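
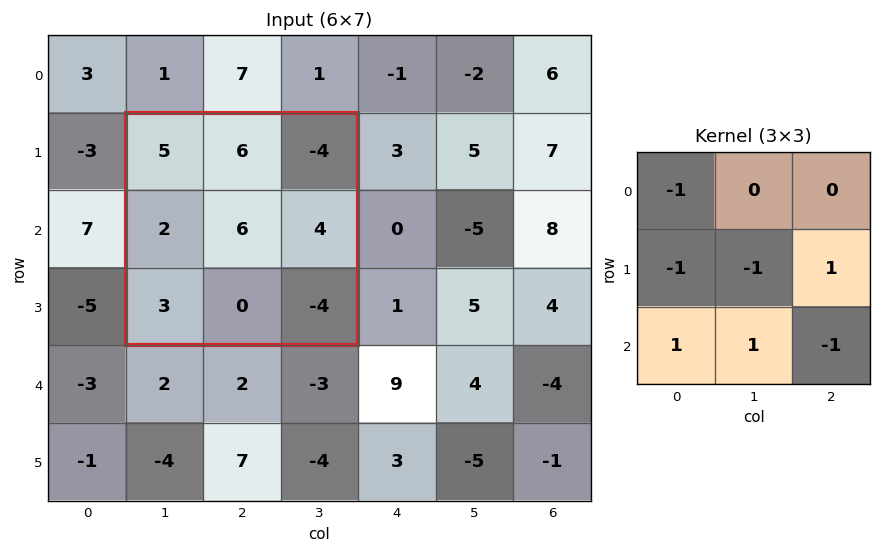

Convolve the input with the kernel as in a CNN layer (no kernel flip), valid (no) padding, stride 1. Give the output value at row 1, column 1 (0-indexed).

The receptive field on the input at this output position is [5 6 -4 / 2 6 4 / 3 0 -4]. Elementwise product with the kernel and sum: 5·-1 + 2·-1 + 6·-1 + 4·1 + 3·1 + 0·1 + -4·-1.

-2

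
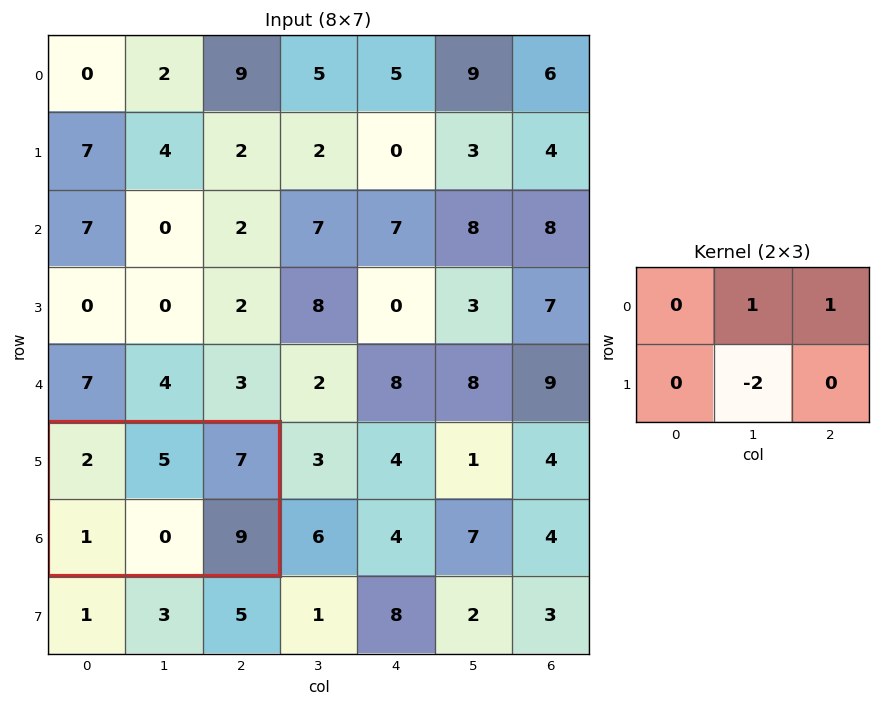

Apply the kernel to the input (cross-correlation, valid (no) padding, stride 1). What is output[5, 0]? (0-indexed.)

The receptive field on the input at this output position is [2 5 7 / 1 0 9]. Elementwise product with the kernel and sum: 5·1 + 7·1 + 0·-2.

12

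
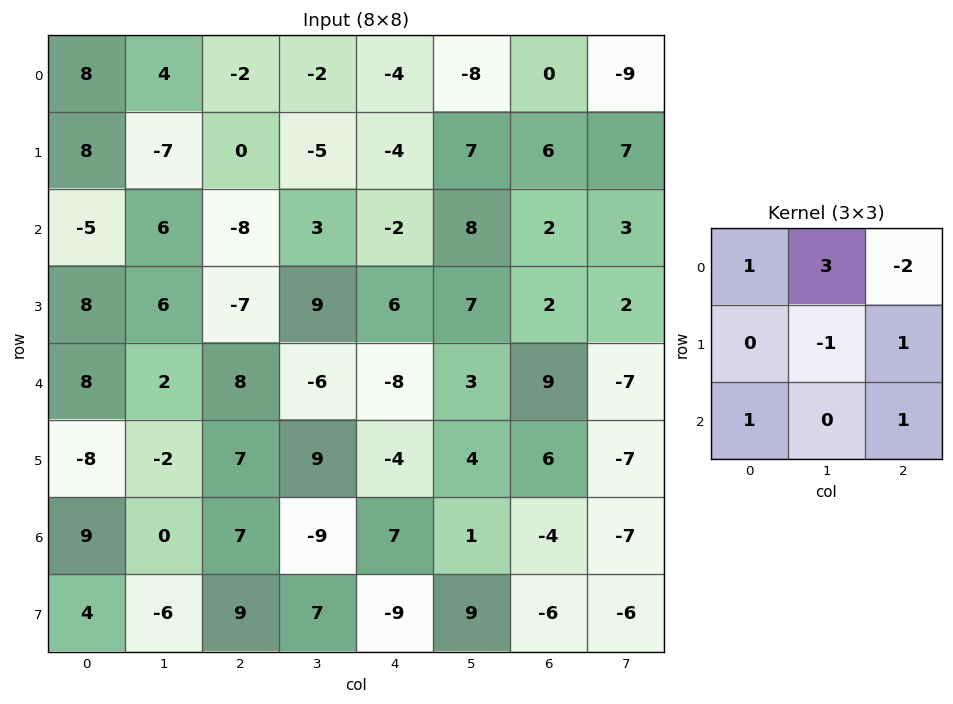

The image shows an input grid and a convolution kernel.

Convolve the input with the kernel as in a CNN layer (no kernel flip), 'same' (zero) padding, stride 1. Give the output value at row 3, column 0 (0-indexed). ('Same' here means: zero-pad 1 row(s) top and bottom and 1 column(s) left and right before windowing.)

-27

The receptive field on the zero-padded input at this output position is [0 -5 6 / 0 8 6 / 0 8 2]. Elementwise product with the kernel and sum: 0·1 + -5·3 + 6·-2 + 8·-1 + 6·1 + 0·1 + 2·1.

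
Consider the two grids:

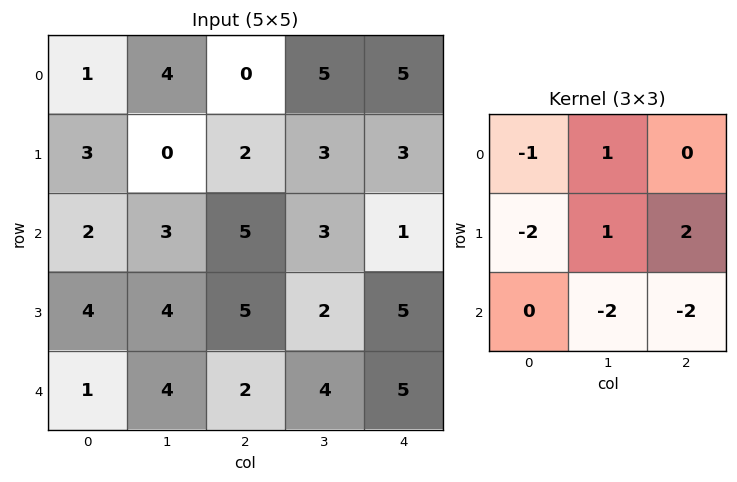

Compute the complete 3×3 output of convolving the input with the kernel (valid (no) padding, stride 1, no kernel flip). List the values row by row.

-15 -12 2
-12 -7 -18
-5 -9 -18

Output[0,0]: The receptive field on the input at this output position is [1 4 0 / 3 0 2 / 2 3 5]. Elementwise product with the kernel and sum: 1·-1 + 4·1 + 3·-2 + 0·1 + 2·2 + 3·-2 + 5·-2.
Output[0,1]: The receptive field on the input at this output position is [4 0 5 / 0 2 3 / 3 5 3]. Elementwise product with the kernel and sum: 4·-1 + 0·1 + 0·-2 + 2·1 + 3·2 + 5·-2 + 3·-2.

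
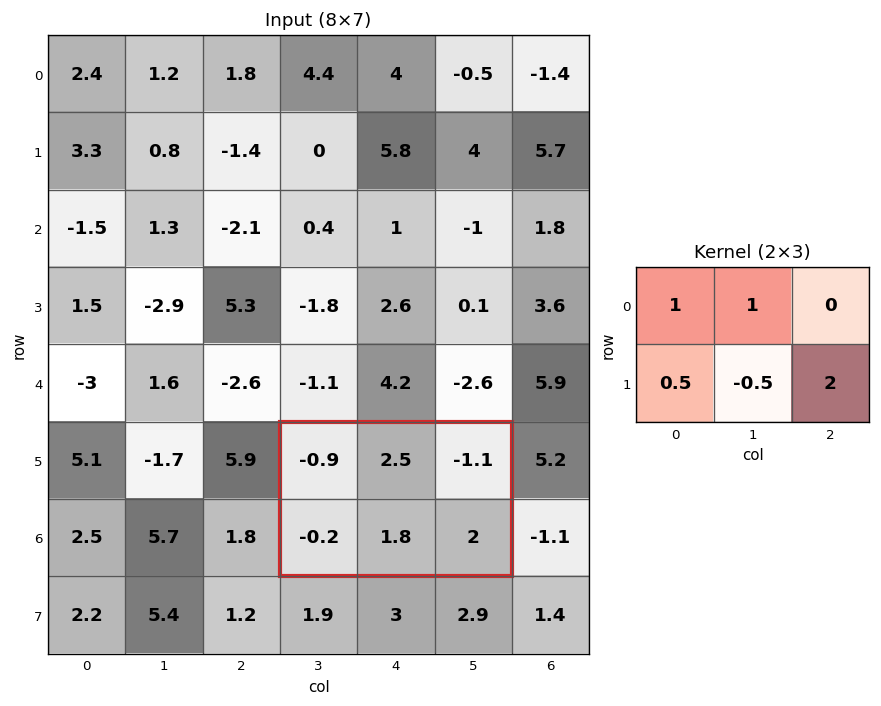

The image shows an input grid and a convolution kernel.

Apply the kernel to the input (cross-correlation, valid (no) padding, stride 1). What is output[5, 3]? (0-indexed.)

The receptive field on the input at this output position is [-0.9 2.5 -1.1 / -0.2 1.8 2]. Elementwise product with the kernel and sum: -0.9·1 + 2.5·1 + -0.2·0.5 + 1.8·-0.5 + 2·2.

4.6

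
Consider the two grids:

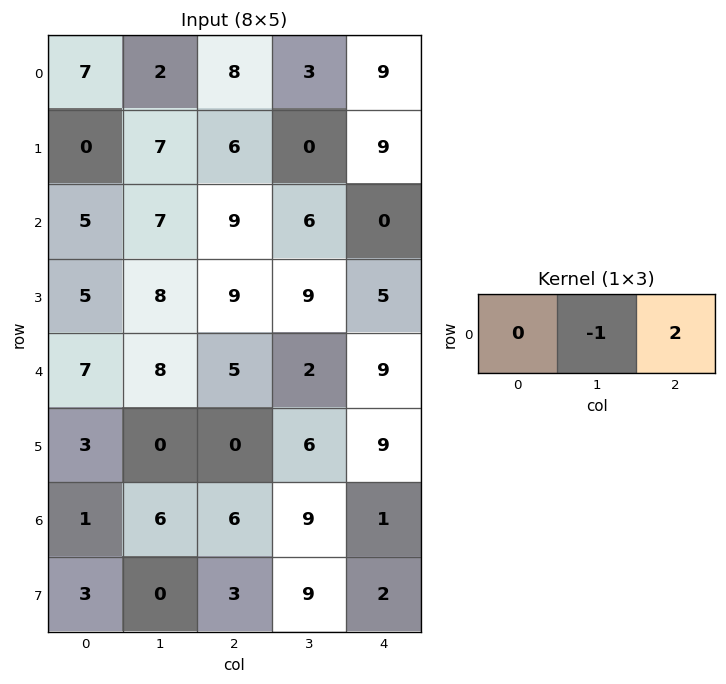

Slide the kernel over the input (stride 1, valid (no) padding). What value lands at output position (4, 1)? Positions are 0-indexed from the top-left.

-1

The receptive field on the input at this output position is [8 5 2]. Elementwise product with the kernel and sum: 5·-1 + 2·2.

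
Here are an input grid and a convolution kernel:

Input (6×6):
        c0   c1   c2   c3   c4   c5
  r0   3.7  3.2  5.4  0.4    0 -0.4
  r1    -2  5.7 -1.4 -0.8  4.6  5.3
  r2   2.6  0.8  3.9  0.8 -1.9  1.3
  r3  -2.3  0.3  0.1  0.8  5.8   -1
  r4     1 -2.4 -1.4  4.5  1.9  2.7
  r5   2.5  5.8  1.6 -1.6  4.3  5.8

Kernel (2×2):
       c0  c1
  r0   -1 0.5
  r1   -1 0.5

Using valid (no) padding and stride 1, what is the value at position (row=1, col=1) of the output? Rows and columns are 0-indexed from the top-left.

The receptive field on the input at this output position is [5.7 -1.4 / 0.8 3.9]. Elementwise product with the kernel and sum: 5.7·-1 + -1.4·0.5 + 0.8·-1 + 3.9·0.5.

-5.25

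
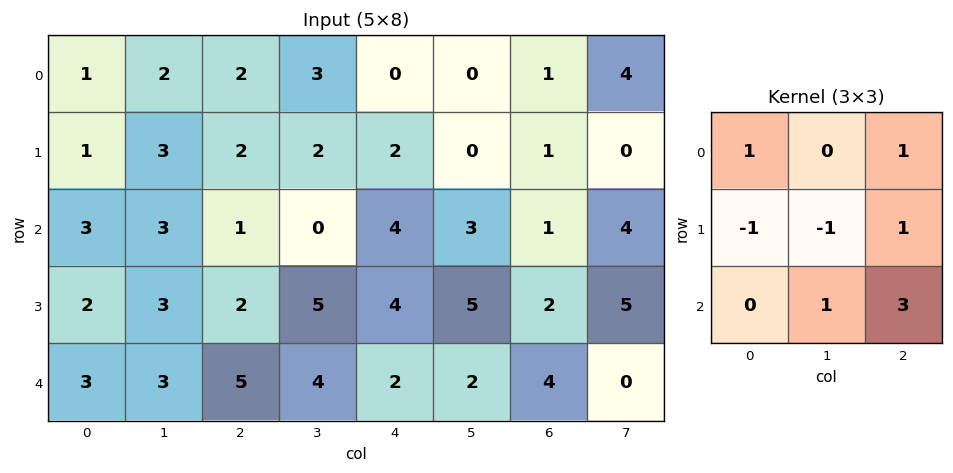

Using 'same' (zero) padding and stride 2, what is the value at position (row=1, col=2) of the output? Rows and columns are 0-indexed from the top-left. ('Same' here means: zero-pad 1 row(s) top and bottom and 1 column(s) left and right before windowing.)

The receptive field on the zero-padded input at this output position is [2 2 0 / 0 4 3 / 5 4 5]. Elementwise product with the kernel and sum: 2·1 + 0·1 + 0·-1 + 4·-1 + 3·1 + 4·1 + 5·3.

20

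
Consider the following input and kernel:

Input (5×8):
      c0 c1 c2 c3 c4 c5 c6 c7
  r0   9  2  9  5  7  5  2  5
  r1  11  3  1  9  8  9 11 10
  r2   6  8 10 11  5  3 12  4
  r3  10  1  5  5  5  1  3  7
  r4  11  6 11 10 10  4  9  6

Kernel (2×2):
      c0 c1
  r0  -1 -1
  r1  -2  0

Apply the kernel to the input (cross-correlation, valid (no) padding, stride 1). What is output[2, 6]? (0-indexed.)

The receptive field on the input at this output position is [12 4 / 3 7]. Elementwise product with the kernel and sum: 12·-1 + 4·-1 + 3·-2.

-22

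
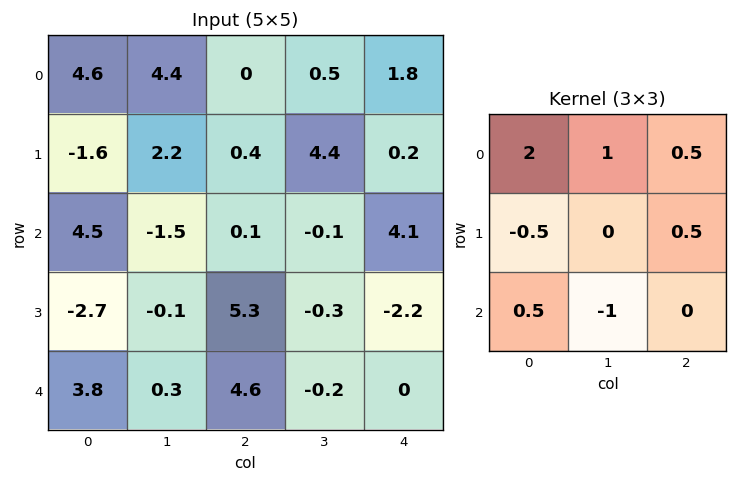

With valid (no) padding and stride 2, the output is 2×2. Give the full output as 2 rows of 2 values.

Output[0,0]: The receptive field on the input at this output position is [4.6 4.4 0 / -1.6 2.2 0.4 / 4.5 -1.5 0.1]. Elementwise product with the kernel and sum: 4.6·2 + 4.4·1 + 0·0.5 + -1.6·-0.5 + 0.4·0.5 + 4.5·0.5 + -1.5·-1.

18.35 1.45
13.15 0.9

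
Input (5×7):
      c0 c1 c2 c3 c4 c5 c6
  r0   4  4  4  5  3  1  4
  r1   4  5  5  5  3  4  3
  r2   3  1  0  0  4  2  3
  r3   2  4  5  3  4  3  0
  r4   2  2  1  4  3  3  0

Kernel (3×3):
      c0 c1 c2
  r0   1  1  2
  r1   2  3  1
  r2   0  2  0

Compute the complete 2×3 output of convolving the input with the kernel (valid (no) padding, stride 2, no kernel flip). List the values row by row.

46 43 37
29 39 35

Output[0,0]: The receptive field on the input at this output position is [4 4 4 / 4 5 5 / 3 1 0]. Elementwise product with the kernel and sum: 4·1 + 4·1 + 4·2 + 4·2 + 5·3 + 5·1 + 1·2.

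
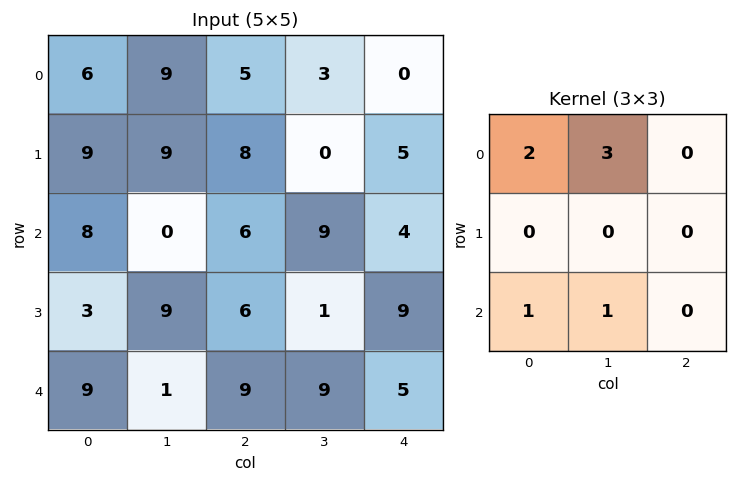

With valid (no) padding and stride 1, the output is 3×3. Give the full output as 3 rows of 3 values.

47 39 34
57 57 23
26 28 57

Output[0,0]: The receptive field on the input at this output position is [6 9 5 / 9 9 8 / 8 0 6]. Elementwise product with the kernel and sum: 6·2 + 9·3 + 8·1 + 0·1.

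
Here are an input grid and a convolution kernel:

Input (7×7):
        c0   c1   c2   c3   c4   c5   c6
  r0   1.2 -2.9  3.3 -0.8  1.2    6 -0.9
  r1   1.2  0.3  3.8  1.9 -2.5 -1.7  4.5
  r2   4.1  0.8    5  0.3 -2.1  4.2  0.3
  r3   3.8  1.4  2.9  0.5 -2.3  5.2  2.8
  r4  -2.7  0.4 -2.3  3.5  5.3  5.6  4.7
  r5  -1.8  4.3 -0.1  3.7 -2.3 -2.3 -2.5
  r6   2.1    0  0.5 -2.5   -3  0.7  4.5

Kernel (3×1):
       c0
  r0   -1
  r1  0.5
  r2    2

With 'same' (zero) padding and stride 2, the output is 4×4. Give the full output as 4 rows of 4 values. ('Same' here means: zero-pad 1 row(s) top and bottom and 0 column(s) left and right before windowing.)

3 9.25 -4.4 8.55
8.45 4.5 -3.15 1.25
-8.75 -4.25 0.35 -5.45
2.85 0.35 0.8 4.75

Output[0,0]: The receptive field on the zero-padded input at this output position is [0 / 1.2 / 1.2]. Elementwise product with the kernel and sum: 0·-1 + 1.2·0.5 + 1.2·2.
Output[0,1]: The receptive field on the zero-padded input at this output position is [0 / 3.3 / 3.8]. Elementwise product with the kernel and sum: 0·-1 + 3.3·0.5 + 3.8·2.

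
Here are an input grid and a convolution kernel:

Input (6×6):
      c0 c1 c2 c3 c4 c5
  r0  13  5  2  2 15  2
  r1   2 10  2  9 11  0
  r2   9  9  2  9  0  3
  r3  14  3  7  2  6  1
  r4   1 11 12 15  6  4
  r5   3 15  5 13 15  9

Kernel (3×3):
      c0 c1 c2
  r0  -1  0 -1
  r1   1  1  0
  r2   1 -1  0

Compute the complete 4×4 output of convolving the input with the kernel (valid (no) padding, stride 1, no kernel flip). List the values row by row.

Output[0,0]: The receptive field on the input at this output position is [13 5 2 / 2 10 2 / 9 9 2]. Elementwise product with the kernel and sum: 13·-1 + 2·-1 + 2·1 + 10·1 + 9·1 + 9·-1.
Output[0,1]: The receptive field on the input at this output position is [5 2 2 / 10 2 9 / 9 2 9]. Elementwise product with the kernel and sum: 5·-1 + 2·-1 + 10·1 + 2·1 + 9·1 + 2·-1.

-3 12 -13 25
25 -12 3 -4
-4 -9 4 5
-21 28 6 16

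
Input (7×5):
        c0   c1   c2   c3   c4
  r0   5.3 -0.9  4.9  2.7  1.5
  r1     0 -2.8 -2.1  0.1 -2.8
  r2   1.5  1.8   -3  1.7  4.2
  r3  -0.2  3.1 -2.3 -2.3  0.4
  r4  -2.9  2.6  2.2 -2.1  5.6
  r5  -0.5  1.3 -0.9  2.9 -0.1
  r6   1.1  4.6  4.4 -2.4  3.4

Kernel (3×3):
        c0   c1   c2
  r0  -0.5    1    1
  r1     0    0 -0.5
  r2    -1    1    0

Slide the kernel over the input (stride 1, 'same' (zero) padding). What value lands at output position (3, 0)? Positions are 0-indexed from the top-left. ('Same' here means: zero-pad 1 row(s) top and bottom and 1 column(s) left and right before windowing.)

The receptive field on the zero-padded input at this output position is [0 1.5 1.8 / 0 -0.2 3.1 / 0 -2.9 2.6]. Elementwise product with the kernel and sum: 0·-0.5 + 1.5·1 + 1.8·1 + 3.1·-0.5 + 0·-1 + -2.9·1.

-1.15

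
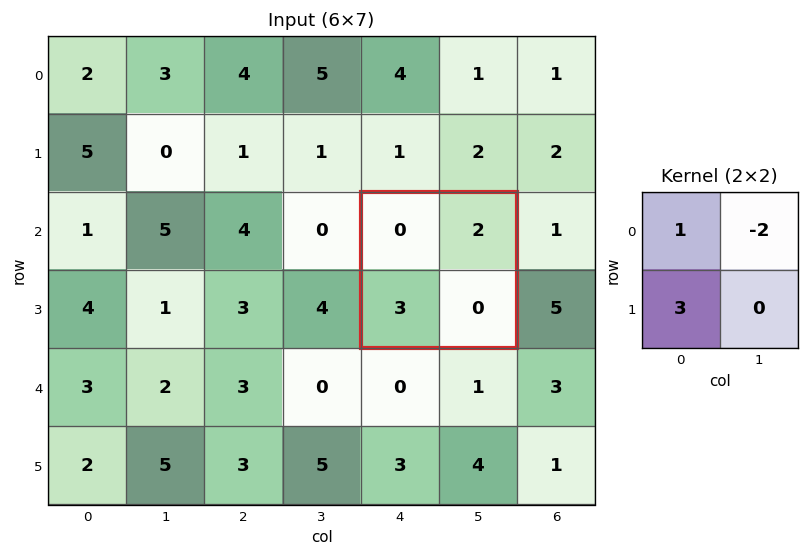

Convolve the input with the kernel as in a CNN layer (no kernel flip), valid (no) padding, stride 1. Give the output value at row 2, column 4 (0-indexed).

5

The receptive field on the input at this output position is [0 2 / 3 0]. Elementwise product with the kernel and sum: 0·1 + 2·-2 + 3·3.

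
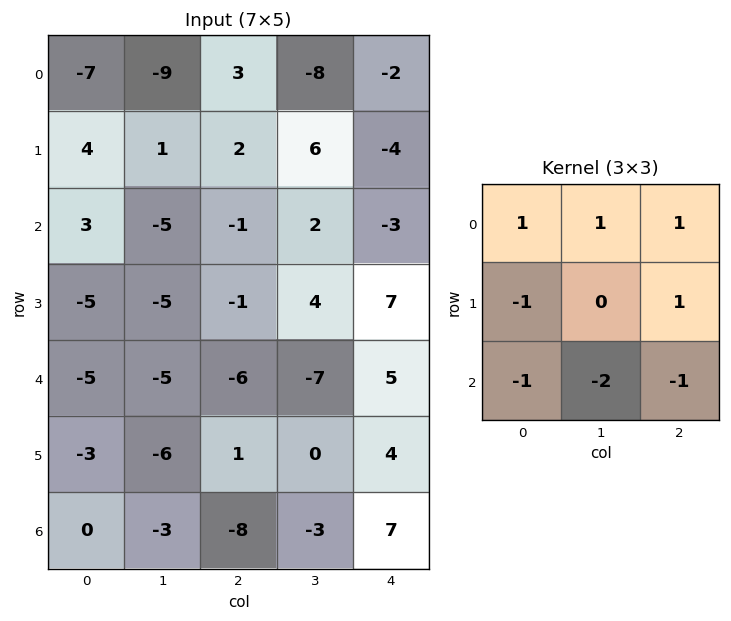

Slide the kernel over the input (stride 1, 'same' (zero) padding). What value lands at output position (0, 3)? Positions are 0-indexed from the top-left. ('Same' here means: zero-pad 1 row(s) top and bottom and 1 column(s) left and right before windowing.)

The receptive field on the zero-padded input at this output position is [0 0 0 / 3 -8 -2 / 2 6 -4]. Elementwise product with the kernel and sum: 0·1 + 0·1 + 0·1 + 3·-1 + -2·1 + 2·-1 + 6·-2 + -4·-1.

-15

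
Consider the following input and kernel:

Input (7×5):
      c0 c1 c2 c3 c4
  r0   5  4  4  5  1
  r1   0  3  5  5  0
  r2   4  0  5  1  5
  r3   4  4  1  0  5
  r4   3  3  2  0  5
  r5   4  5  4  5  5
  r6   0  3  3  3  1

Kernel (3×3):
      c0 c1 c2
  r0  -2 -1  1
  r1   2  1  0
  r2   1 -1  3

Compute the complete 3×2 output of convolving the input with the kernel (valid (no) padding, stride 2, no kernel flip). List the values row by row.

12 22
15 13
12 17

Output[0,0]: The receptive field on the input at this output position is [5 4 4 / 0 3 5 / 4 0 5]. Elementwise product with the kernel and sum: 5·-2 + 4·-1 + 4·1 + 0·2 + 3·1 + 4·1 + 0·-1 + 5·3.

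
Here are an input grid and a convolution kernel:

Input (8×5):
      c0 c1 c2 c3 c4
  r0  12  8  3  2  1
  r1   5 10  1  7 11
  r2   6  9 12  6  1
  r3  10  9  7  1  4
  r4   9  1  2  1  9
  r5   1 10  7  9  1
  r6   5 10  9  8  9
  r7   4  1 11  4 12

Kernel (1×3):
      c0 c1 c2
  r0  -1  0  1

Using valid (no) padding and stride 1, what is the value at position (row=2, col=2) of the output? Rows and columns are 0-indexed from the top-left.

-11

The receptive field on the input at this output position is [12 6 1]. Elementwise product with the kernel and sum: 12·-1 + 1·1.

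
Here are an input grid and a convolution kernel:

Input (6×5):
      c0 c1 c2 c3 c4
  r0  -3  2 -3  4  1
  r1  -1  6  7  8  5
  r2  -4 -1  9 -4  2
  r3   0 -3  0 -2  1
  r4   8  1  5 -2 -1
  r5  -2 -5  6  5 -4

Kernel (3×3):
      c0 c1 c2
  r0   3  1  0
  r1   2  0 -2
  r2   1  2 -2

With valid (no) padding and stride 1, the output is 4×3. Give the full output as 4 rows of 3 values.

-47 24 -4
-29 32 37
-13 19 24
-21 -6 34

Output[0,0]: The receptive field on the input at this output position is [-3 2 -3 / -1 6 7 / -4 -1 9]. Elementwise product with the kernel and sum: -3·3 + 2·1 + -1·2 + 7·-2 + -4·1 + -1·2 + 9·-2.
Output[0,1]: The receptive field on the input at this output position is [2 -3 4 / 6 7 8 / -1 9 -4]. Elementwise product with the kernel and sum: 2·3 + -3·1 + 6·2 + 8·-2 + -1·1 + 9·2 + -4·-2.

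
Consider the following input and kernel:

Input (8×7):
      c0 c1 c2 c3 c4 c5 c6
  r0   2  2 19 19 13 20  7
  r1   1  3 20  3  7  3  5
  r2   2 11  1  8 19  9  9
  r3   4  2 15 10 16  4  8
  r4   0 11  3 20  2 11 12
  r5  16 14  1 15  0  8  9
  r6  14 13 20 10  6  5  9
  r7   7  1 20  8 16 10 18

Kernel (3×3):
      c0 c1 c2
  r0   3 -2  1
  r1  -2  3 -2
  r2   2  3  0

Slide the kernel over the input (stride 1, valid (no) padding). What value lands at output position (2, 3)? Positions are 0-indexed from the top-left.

61

The receptive field on the input at this output position is [8 19 9 / 10 16 4 / 20 2 11]. Elementwise product with the kernel and sum: 8·3 + 19·-2 + 9·1 + 10·-2 + 16·3 + 4·-2 + 20·2 + 2·3.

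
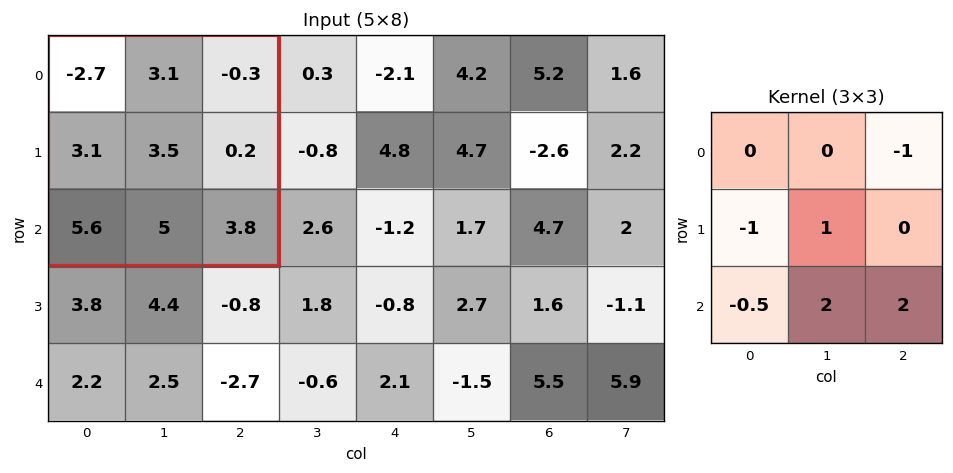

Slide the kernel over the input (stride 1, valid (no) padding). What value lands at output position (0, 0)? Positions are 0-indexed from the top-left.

The receptive field on the input at this output position is [-2.7 3.1 -0.3 / 3.1 3.5 0.2 / 5.6 5 3.8]. Elementwise product with the kernel and sum: -0.3·-1 + 3.1·-1 + 3.5·1 + 5.6·-0.5 + 5·2 + 3.8·2.

15.5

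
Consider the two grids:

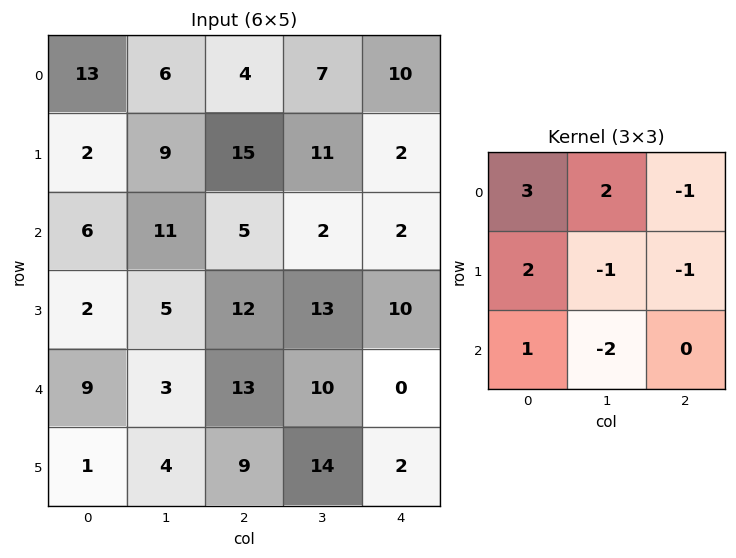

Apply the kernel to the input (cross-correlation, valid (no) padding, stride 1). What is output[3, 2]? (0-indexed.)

49

The receptive field on the input at this output position is [12 13 10 / 13 10 0 / 9 14 2]. Elementwise product with the kernel and sum: 12·3 + 13·2 + 10·-1 + 13·2 + 10·-1 + 0·-1 + 9·1 + 14·-2.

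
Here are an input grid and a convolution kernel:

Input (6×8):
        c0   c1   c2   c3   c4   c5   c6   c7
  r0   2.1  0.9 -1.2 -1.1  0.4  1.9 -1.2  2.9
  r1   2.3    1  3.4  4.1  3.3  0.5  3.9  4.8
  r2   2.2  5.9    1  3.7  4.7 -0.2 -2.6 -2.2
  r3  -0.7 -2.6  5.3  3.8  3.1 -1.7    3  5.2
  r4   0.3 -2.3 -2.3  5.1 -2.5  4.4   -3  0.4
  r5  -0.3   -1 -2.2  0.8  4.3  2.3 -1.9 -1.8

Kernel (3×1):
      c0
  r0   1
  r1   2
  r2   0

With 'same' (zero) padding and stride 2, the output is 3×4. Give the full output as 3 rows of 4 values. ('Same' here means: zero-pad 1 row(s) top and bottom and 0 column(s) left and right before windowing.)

Output[0,0]: The receptive field on the zero-padded input at this output position is [0 / 2.1 / 2.3]. Elementwise product with the kernel and sum: 0·1 + 2.1·2.
Output[0,1]: The receptive field on the zero-padded input at this output position is [0 / -1.2 / 3.4]. Elementwise product with the kernel and sum: 0·1 + -1.2·2.

4.2 -2.4 0.8 -2.4
6.7 5.4 12.7 -1.3
-0.1 0.7 -1.9 -3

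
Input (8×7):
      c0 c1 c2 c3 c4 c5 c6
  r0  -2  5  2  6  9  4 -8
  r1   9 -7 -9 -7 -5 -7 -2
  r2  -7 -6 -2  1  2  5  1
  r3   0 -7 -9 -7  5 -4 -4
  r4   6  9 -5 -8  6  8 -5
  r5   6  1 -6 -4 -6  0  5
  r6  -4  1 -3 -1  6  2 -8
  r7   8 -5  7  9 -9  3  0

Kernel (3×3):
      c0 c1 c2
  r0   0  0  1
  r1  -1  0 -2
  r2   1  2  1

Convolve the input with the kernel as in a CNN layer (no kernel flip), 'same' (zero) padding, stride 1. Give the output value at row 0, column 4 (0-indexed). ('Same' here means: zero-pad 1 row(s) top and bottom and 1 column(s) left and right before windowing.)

-38

The receptive field on the zero-padded input at this output position is [0 0 0 / 6 9 4 / -7 -5 -7]. Elementwise product with the kernel and sum: 0·1 + 6·-1 + 4·-2 + -7·1 + -5·2 + -7·1.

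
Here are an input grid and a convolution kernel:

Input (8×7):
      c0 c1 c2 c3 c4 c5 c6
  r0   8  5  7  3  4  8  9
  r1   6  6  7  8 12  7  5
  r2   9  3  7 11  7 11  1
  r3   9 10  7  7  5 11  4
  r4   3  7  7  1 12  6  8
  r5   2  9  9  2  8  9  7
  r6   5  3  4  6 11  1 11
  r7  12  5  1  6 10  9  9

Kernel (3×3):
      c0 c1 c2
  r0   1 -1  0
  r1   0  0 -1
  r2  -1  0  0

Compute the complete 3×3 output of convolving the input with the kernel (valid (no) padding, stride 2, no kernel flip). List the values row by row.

-13 -15 -16
-4 -16 -20
-18 -6 -12

Output[0,0]: The receptive field on the input at this output position is [8 5 7 / 6 6 7 / 9 3 7]. Elementwise product with the kernel and sum: 8·1 + 5·-1 + 7·-1 + 9·-1.
Output[0,1]: The receptive field on the input at this output position is [7 3 4 / 7 8 12 / 7 11 7]. Elementwise product with the kernel and sum: 7·1 + 3·-1 + 12·-1 + 7·-1.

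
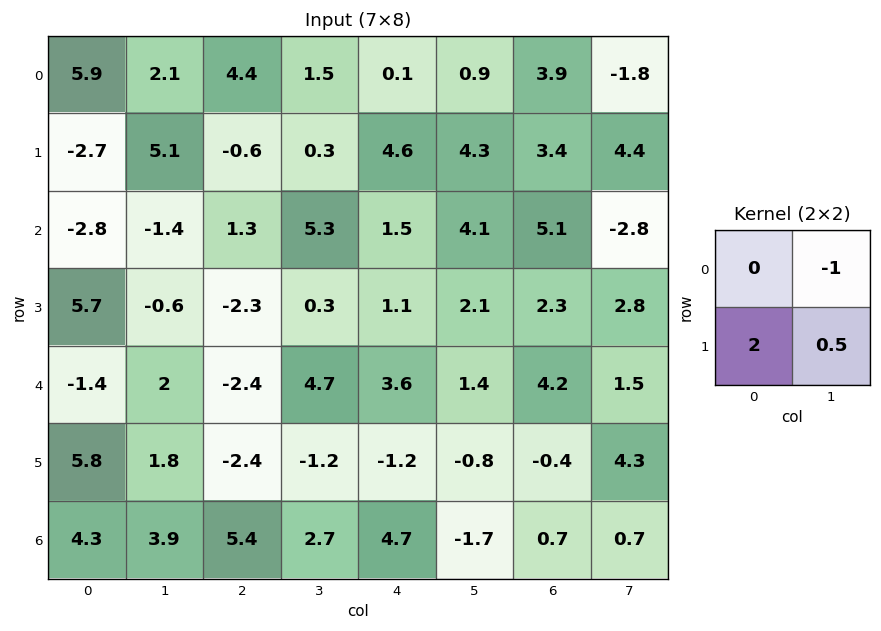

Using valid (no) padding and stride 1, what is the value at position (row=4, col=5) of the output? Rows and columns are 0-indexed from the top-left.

The receptive field on the input at this output position is [1.4 4.2 / -0.8 -0.4]. Elementwise product with the kernel and sum: 4.2·-1 + -0.8·2 + -0.4·0.5.

-6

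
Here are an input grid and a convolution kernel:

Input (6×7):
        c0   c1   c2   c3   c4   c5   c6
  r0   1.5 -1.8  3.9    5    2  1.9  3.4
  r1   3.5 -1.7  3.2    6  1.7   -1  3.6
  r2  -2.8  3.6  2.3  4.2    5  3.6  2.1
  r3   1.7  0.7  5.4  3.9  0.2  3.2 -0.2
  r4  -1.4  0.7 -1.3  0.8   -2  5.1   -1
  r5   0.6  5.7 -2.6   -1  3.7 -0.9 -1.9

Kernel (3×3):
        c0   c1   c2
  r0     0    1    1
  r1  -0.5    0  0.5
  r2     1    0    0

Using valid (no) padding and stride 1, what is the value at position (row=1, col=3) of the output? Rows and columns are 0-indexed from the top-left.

The receptive field on the input at this output position is [6 1.7 -1 / 4.2 5 3.6 / 3.9 0.2 3.2]. Elementwise product with the kernel and sum: 1.7·1 + -1·1 + 4.2·-0.5 + 3.6·0.5 + 3.9·1.

4.3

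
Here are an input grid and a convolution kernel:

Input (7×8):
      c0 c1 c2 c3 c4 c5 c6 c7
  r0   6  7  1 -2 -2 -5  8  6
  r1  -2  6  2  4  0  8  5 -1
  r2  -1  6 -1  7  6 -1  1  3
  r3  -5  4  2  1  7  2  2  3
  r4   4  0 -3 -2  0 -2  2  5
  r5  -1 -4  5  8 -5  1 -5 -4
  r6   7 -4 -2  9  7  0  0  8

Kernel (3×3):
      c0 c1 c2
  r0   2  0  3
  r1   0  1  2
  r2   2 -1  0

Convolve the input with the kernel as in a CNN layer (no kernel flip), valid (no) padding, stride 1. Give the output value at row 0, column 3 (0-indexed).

5

The receptive field on the input at this output position is [-2 -2 -5 / 4 0 8 / 7 6 -1]. Elementwise product with the kernel and sum: -2·2 + -5·3 + 0·1 + 8·2 + 7·2 + 6·-1.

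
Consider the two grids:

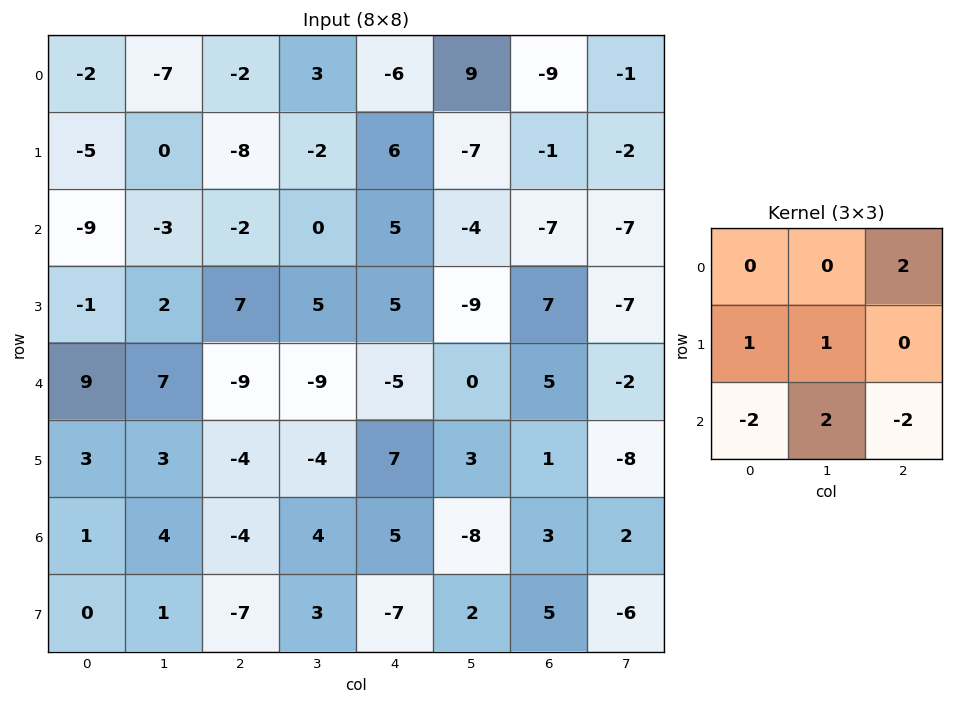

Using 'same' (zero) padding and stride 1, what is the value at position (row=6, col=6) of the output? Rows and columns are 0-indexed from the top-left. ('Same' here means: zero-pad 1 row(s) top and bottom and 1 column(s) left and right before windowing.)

The receptive field on the zero-padded input at this output position is [3 1 -8 / -8 3 2 / 2 5 -6]. Elementwise product with the kernel and sum: -8·2 + -8·1 + 3·1 + 2·-2 + 5·2 + -6·-2.

-3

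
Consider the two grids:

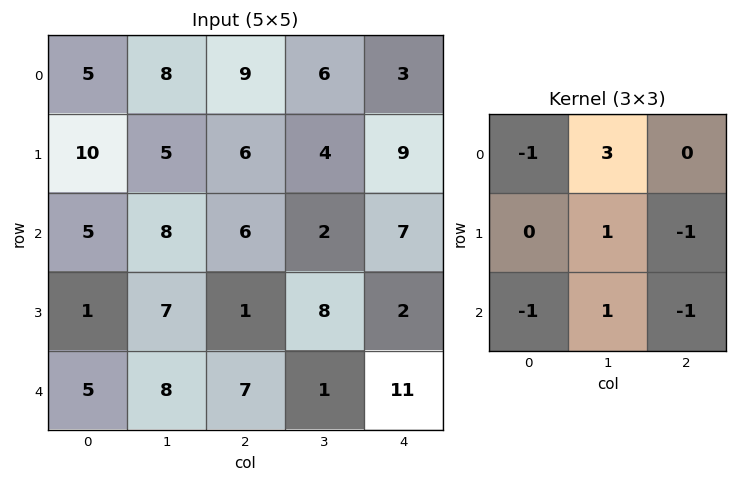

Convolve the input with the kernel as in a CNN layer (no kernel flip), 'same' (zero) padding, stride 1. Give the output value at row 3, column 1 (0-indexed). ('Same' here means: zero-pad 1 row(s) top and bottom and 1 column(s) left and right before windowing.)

The receptive field on the zero-padded input at this output position is [5 8 6 / 1 7 1 / 5 8 7]. Elementwise product with the kernel and sum: 5·-1 + 8·3 + 7·1 + 1·-1 + 5·-1 + 8·1 + 7·-1.

21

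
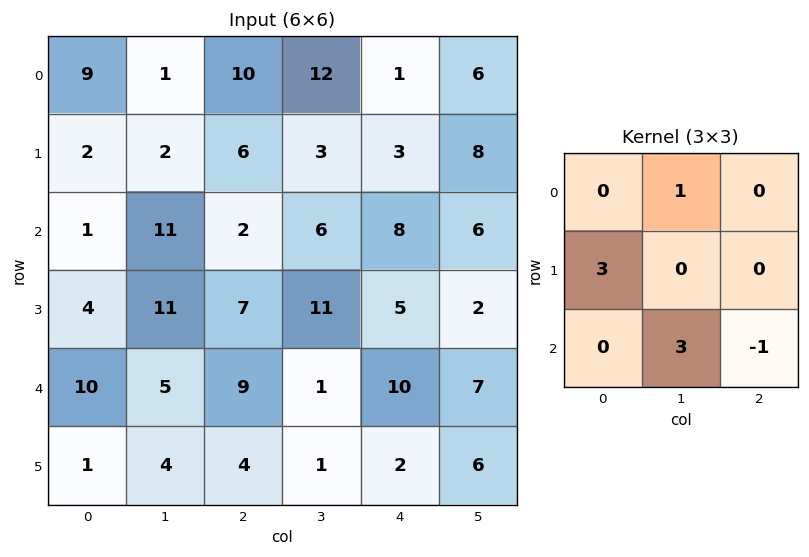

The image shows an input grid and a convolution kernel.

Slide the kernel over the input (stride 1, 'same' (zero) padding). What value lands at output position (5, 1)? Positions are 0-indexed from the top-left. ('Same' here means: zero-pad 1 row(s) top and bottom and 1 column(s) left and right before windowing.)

8

The receptive field on the zero-padded input at this output position is [10 5 9 / 1 4 4 / 0 0 0]. Elementwise product with the kernel and sum: 5·1 + 1·3 + 0·3 + 0·-1.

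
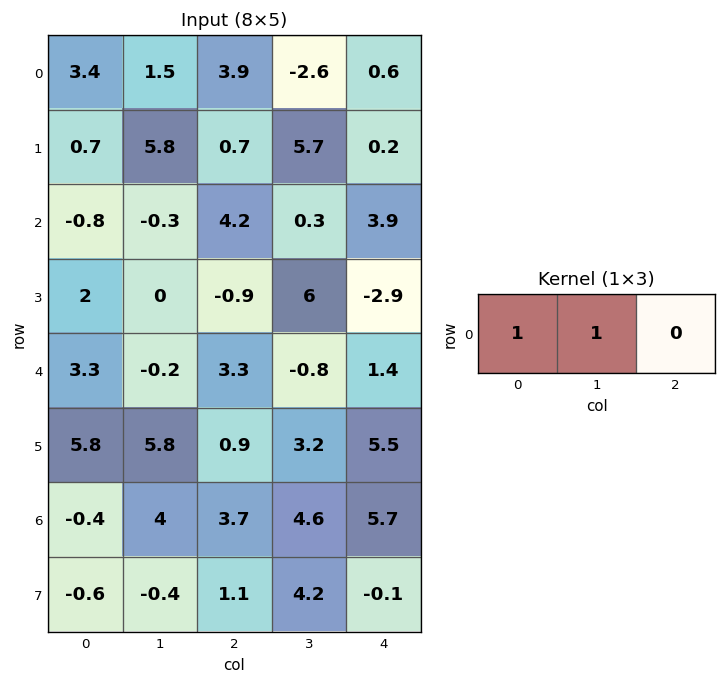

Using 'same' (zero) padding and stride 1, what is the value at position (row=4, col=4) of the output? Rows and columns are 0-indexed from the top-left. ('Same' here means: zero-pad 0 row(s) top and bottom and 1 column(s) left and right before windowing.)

0.6

The receptive field on the zero-padded input at this output position is [-0.8 1.4 0]. Elementwise product with the kernel and sum: -0.8·1 + 1.4·1.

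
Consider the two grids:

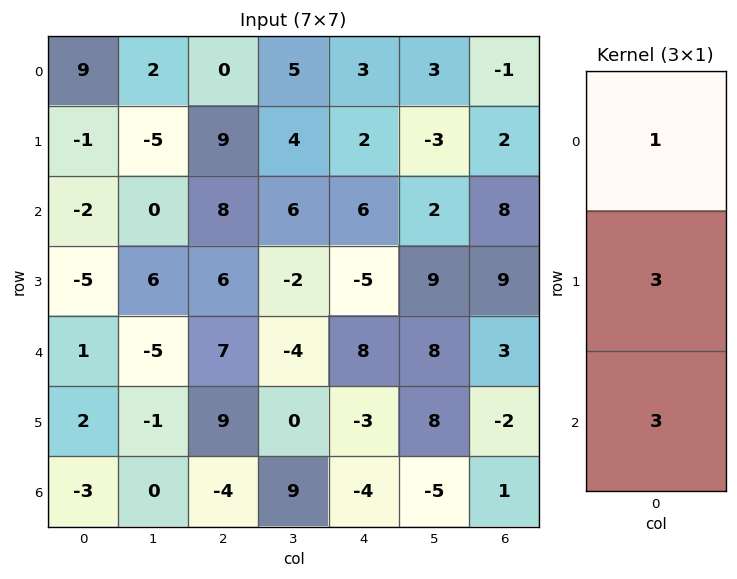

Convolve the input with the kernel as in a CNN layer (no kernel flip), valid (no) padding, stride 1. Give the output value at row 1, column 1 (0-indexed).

The receptive field on the input at this output position is [-5 / 0 / 6]. Elementwise product with the kernel and sum: -5·1 + 0·3 + 6·3.

13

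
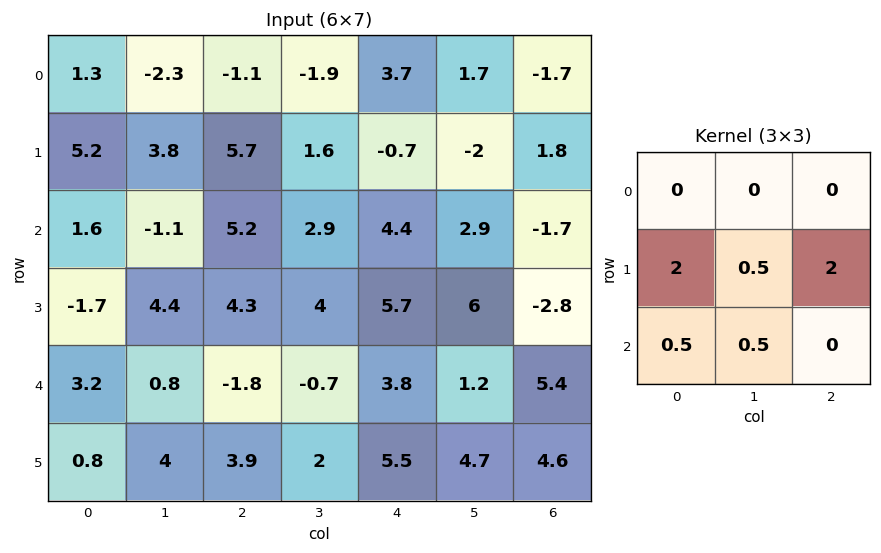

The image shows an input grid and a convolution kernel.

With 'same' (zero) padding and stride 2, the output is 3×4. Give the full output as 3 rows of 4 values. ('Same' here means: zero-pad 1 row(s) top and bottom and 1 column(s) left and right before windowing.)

Output[0,0]: The receptive field on the zero-padded input at this output position is [0 0 0 / 0 1.3 -2.3 / 0 5.2 3.8]. Elementwise product with the kernel and sum: 0·2 + 1.3·0.5 + -2.3·2 + 0·0.5 + 5.2·0.5.
Output[0,1]: The receptive field on the zero-padded input at this output position is [0 0 0 / -2.3 -1.1 -1.9 / 3.8 5.7 1.6]. Elementwise product with the kernel and sum: -2.3·2 + -1.1·0.5 + -1.9·2 + 3.8·0.5 + 5.7·0.5.

-1.35 -4.2 1.9 2.45
-2.25 10.55 18.65 6.55
3.6 3.25 6.65 9.75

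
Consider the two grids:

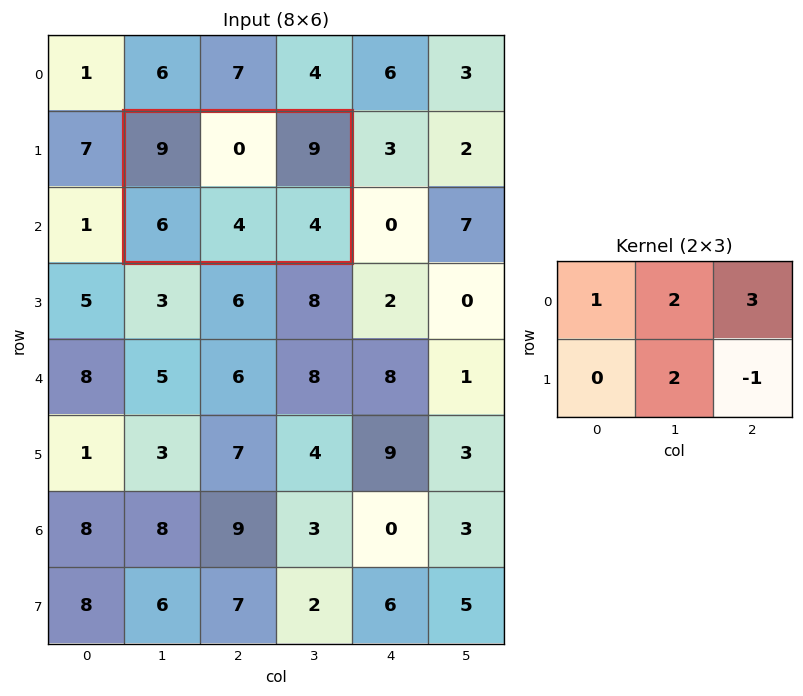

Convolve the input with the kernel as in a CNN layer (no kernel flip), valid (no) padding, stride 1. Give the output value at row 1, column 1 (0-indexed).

40

The receptive field on the input at this output position is [9 0 9 / 6 4 4]. Elementwise product with the kernel and sum: 9·1 + 0·2 + 9·3 + 4·2 + 4·-1.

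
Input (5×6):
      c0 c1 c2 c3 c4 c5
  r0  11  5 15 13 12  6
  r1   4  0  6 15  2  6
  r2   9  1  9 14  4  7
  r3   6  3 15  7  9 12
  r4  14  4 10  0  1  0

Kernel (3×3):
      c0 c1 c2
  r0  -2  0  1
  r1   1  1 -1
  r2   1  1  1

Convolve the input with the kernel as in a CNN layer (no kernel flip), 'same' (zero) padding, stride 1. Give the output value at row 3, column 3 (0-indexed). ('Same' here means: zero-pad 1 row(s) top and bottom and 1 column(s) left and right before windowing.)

10

The receptive field on the zero-padded input at this output position is [9 14 4 / 15 7 9 / 10 0 1]. Elementwise product with the kernel and sum: 9·-2 + 4·1 + 15·1 + 7·1 + 9·-1 + 10·1 + 0·1 + 1·1.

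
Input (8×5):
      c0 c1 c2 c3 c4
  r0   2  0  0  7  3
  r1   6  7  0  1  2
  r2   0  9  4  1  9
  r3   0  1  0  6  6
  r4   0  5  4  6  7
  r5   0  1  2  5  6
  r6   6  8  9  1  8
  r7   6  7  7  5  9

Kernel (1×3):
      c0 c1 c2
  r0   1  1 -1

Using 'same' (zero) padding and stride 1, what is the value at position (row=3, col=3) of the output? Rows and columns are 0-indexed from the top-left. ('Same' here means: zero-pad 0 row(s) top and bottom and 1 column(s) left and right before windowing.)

0

The receptive field on the zero-padded input at this output position is [0 6 6]. Elementwise product with the kernel and sum: 0·1 + 6·1 + 6·-1.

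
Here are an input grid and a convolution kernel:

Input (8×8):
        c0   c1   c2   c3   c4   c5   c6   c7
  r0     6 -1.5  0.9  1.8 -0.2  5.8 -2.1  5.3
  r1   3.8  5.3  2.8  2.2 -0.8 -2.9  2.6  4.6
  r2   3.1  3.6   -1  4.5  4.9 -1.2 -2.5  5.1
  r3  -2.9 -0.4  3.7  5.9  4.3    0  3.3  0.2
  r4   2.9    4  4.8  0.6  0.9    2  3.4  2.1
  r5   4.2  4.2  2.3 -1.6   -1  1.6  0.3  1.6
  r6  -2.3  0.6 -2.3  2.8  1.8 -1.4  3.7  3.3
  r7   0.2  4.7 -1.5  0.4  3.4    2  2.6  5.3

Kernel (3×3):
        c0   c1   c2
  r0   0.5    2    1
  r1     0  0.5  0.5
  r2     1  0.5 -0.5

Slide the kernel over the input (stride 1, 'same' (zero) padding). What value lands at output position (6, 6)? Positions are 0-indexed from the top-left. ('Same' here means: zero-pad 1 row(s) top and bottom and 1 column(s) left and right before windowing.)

The receptive field on the zero-padded input at this output position is [1.6 0.3 1.6 / -1.4 3.7 3.3 / 2 2.6 5.3]. Elementwise product with the kernel and sum: 1.6·0.5 + 0.3·2 + 1.6·1 + 3.7·0.5 + 3.3·0.5 + 2·1 + 2.6·0.5 + 5.3·-0.5.

7.15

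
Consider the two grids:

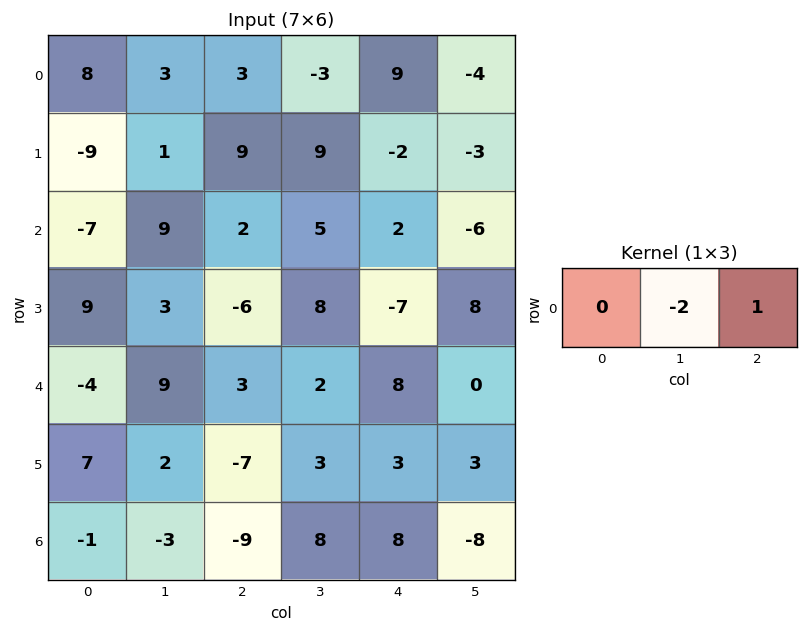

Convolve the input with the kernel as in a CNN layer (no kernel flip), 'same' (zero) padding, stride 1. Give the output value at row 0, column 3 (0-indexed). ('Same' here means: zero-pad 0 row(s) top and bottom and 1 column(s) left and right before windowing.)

15

The receptive field on the zero-padded input at this output position is [3 -3 9]. Elementwise product with the kernel and sum: -3·-2 + 9·1.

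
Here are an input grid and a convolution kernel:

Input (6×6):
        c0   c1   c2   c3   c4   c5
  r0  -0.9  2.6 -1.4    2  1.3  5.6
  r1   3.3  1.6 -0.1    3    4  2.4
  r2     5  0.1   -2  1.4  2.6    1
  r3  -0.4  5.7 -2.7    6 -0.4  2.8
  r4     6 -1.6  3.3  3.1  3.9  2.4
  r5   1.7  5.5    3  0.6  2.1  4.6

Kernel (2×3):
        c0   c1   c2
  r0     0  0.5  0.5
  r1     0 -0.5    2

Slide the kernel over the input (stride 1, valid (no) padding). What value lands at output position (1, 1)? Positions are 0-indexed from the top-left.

The receptive field on the input at this output position is [1.6 -0.1 3 / 0.1 -2 1.4]. Elementwise product with the kernel and sum: -0.1·0.5 + 3·0.5 + -2·-0.5 + 1.4·2.

5.25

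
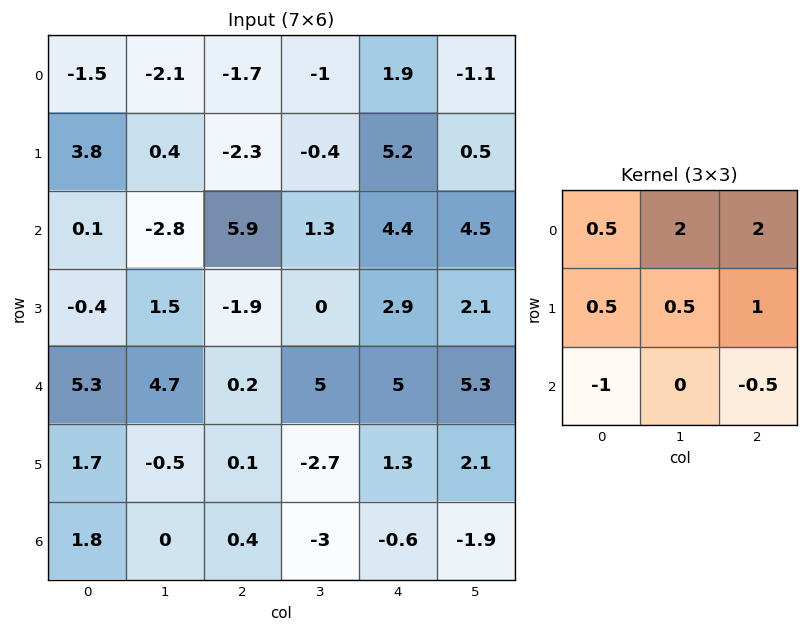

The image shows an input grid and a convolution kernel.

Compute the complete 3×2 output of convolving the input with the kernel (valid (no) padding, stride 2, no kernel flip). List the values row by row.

-11.6 -3.3
-0.5 13.6
11.15 20

Output[0,0]: The receptive field on the input at this output position is [-1.5 -2.1 -1.7 / 3.8 0.4 -2.3 / 0.1 -2.8 5.9]. Elementwise product with the kernel and sum: -1.5·0.5 + -2.1·2 + -1.7·2 + 3.8·0.5 + 0.4·0.5 + -2.3·1 + 0.1·-1 + 5.9·-0.5.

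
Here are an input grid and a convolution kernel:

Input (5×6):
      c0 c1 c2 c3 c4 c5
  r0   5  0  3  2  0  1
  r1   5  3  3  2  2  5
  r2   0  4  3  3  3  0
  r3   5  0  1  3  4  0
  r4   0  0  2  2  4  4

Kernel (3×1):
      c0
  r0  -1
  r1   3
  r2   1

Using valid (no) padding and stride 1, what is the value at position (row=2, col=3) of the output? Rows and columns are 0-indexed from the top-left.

The receptive field on the input at this output position is [3 / 3 / 2]. Elementwise product with the kernel and sum: 3·-1 + 3·3 + 2·1.

8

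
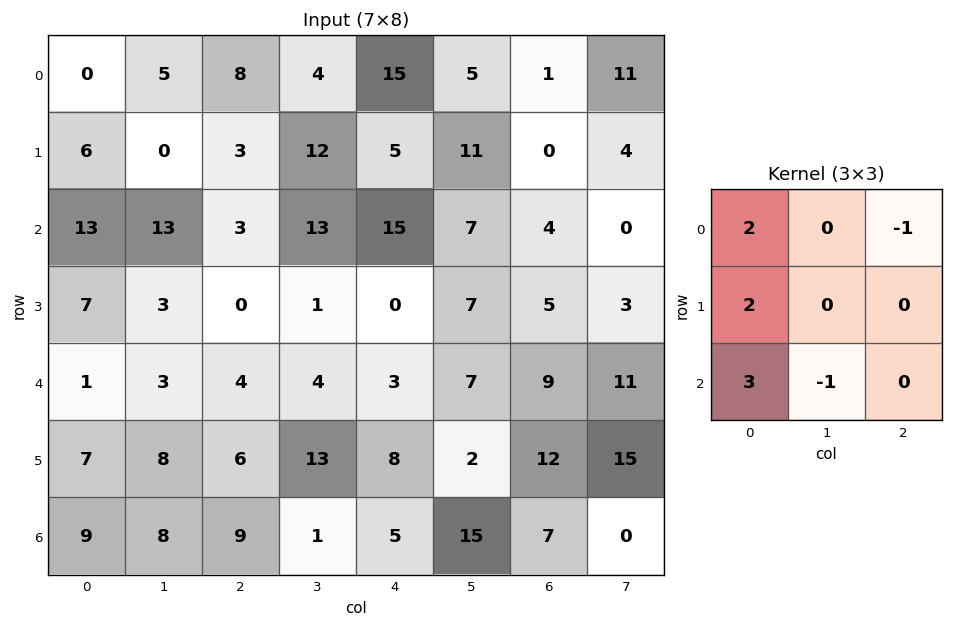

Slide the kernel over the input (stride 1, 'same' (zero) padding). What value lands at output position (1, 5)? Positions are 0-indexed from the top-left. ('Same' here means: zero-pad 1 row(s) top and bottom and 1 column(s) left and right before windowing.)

77

The receptive field on the zero-padded input at this output position is [15 5 1 / 5 11 0 / 15 7 4]. Elementwise product with the kernel and sum: 15·2 + 1·-1 + 5·2 + 15·3 + 7·-1.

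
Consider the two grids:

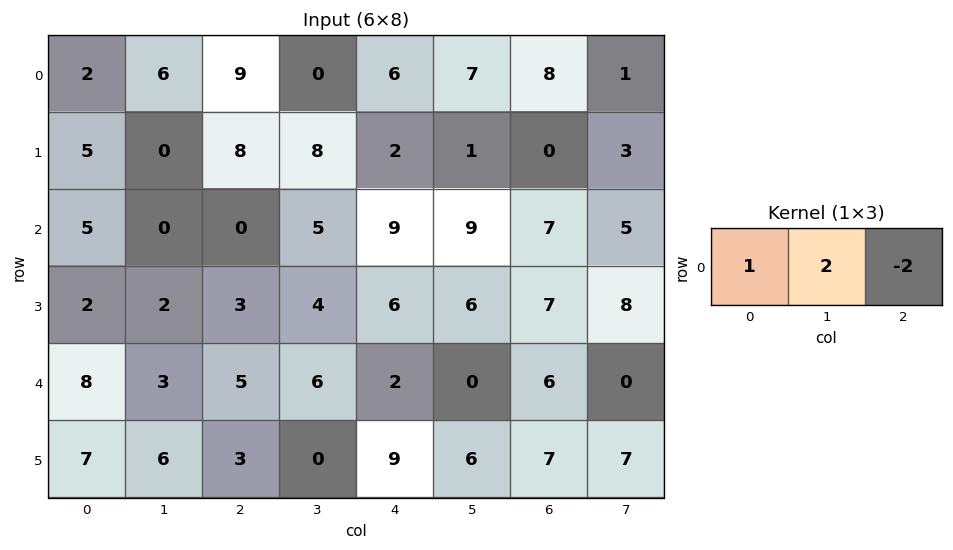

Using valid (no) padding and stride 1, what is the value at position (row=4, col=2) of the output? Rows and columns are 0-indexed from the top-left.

The receptive field on the input at this output position is [5 6 2]. Elementwise product with the kernel and sum: 5·1 + 6·2 + 2·-2.

13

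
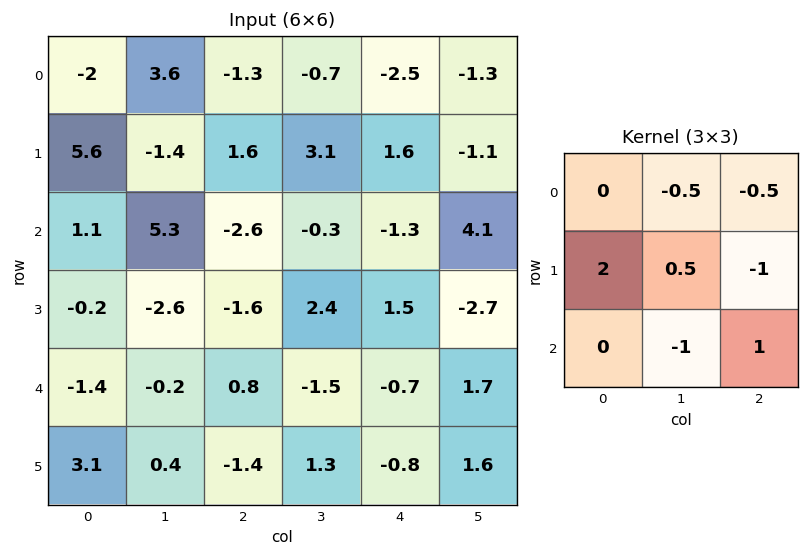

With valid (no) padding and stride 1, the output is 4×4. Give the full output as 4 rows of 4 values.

-0.15 -1.8 3.75 15.4
8.35 11.25 -7.3 -9.8
-0.45 -9.25 -1.9 9.25
-3.4 3.8 -2.5 -2.05

Output[0,0]: The receptive field on the input at this output position is [-2 3.6 -1.3 / 5.6 -1.4 1.6 / 1.1 5.3 -2.6]. Elementwise product with the kernel and sum: 3.6·-0.5 + -1.3·-0.5 + 5.6·2 + -1.4·0.5 + 1.6·-1 + 5.3·-1 + -2.6·1.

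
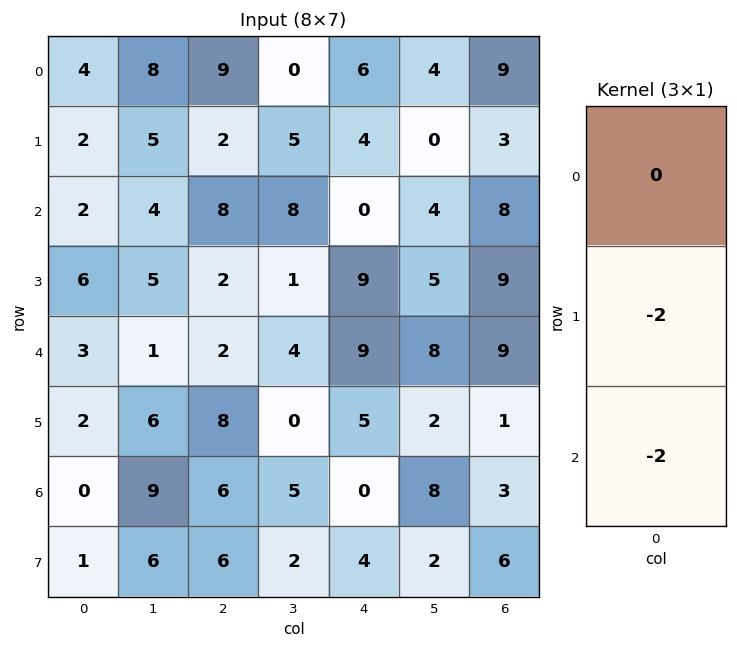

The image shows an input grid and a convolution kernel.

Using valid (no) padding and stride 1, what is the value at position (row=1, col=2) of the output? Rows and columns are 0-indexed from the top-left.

-20

The receptive field on the input at this output position is [2 / 8 / 2]. Elementwise product with the kernel and sum: 8·-2 + 2·-2.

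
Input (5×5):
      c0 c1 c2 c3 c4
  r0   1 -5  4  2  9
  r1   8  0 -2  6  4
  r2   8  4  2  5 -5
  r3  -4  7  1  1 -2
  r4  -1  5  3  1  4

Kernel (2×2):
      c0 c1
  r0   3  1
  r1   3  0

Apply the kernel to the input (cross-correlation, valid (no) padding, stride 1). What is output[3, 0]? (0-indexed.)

-8

The receptive field on the input at this output position is [-4 7 / -1 5]. Elementwise product with the kernel and sum: -4·3 + 7·1 + -1·3.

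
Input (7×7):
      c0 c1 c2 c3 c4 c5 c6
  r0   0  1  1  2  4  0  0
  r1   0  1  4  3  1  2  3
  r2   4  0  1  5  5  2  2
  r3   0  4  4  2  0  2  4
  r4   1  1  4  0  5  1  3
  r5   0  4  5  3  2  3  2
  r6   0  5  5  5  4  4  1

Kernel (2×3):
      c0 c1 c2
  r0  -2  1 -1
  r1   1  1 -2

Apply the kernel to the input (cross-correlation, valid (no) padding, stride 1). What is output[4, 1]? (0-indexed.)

5

The receptive field on the input at this output position is [1 4 0 / 4 5 3]. Elementwise product with the kernel and sum: 1·-2 + 4·1 + 0·-1 + 4·1 + 5·1 + 3·-2.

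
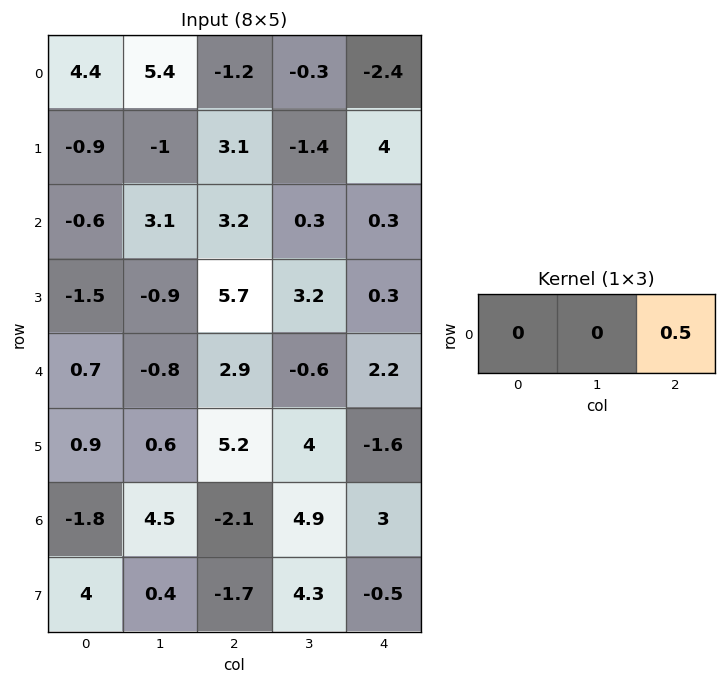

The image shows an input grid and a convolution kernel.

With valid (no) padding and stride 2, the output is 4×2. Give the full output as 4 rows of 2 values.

Output[0,0]: The receptive field on the input at this output position is [4.4 5.4 -1.2]. Elementwise product with the kernel and sum: -1.2·0.5.
Output[0,1]: The receptive field on the input at this output position is [-1.2 -0.3 -2.4]. Elementwise product with the kernel and sum: -2.4·0.5.

-0.6 -1.2
1.6 0.15
1.45 1.1
-1.05 1.5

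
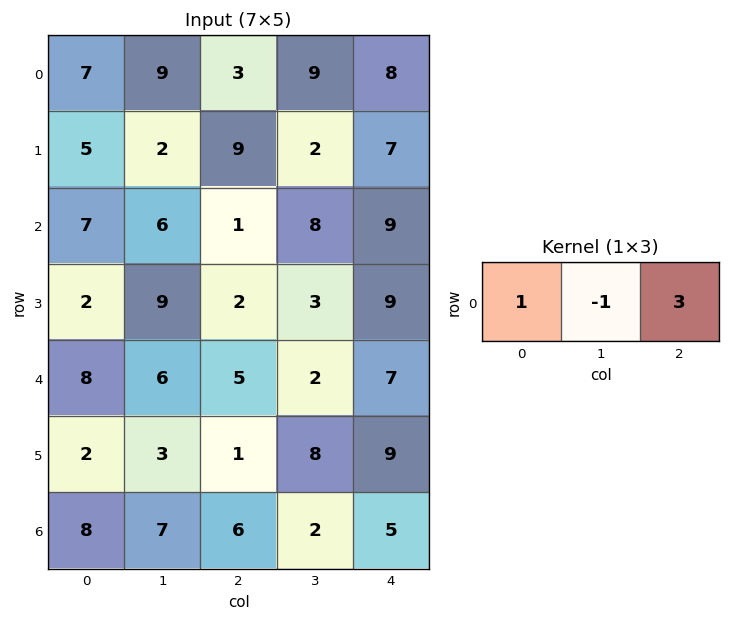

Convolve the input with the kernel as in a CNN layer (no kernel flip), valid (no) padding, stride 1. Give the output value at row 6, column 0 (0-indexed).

The receptive field on the input at this output position is [8 7 6]. Elementwise product with the kernel and sum: 8·1 + 7·-1 + 6·3.

19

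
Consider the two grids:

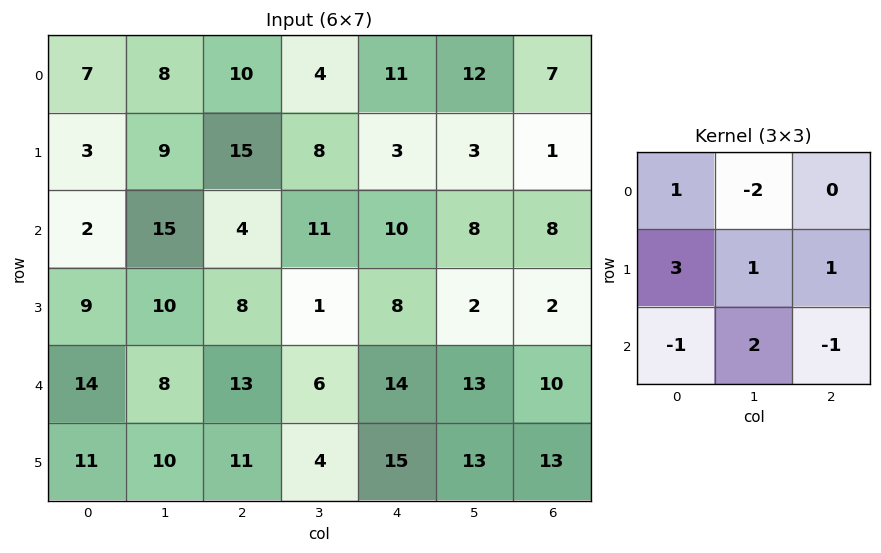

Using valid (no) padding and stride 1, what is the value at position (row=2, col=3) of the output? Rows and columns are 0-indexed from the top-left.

The receptive field on the input at this output position is [11 10 8 / 1 8 2 / 6 14 13]. Elementwise product with the kernel and sum: 11·1 + 10·-2 + 1·3 + 8·1 + 2·1 + 6·-1 + 14·2 + 13·-1.

13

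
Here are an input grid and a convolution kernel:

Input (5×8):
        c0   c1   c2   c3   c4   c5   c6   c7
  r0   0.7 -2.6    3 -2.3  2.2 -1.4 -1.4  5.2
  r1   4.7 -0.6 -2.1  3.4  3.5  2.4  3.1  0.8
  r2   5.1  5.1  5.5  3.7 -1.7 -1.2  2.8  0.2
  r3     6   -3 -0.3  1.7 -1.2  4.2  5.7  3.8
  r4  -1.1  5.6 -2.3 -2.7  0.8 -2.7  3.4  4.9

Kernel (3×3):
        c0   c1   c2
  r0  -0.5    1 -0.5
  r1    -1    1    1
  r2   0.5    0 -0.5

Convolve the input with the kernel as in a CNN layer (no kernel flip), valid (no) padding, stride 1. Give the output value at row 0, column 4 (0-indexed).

The receptive field on the input at this output position is [2.2 -1.4 -1.4 / 3.5 2.4 3.1 / -1.7 -1.2 2.8]. Elementwise product with the kernel and sum: 2.2·-0.5 + -1.4·1 + -1.4·-0.5 + 3.5·-1 + 2.4·1 + 3.1·1 + -1.7·0.5 + 2.8·-0.5.

-2.05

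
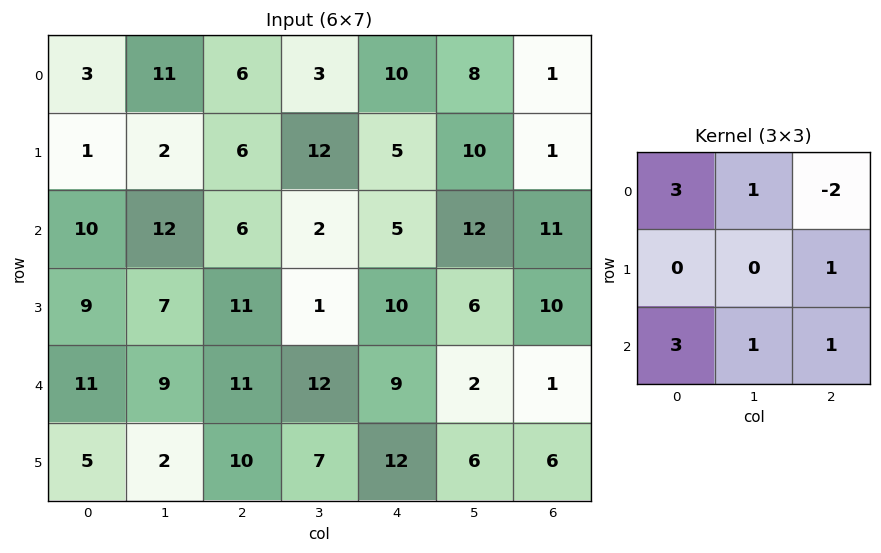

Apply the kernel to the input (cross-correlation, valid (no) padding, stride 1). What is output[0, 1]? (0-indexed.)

The receptive field on the input at this output position is [11 6 3 / 2 6 12 / 12 6 2]. Elementwise product with the kernel and sum: 11·3 + 6·1 + 3·-2 + 12·1 + 12·3 + 6·1 + 2·1.

89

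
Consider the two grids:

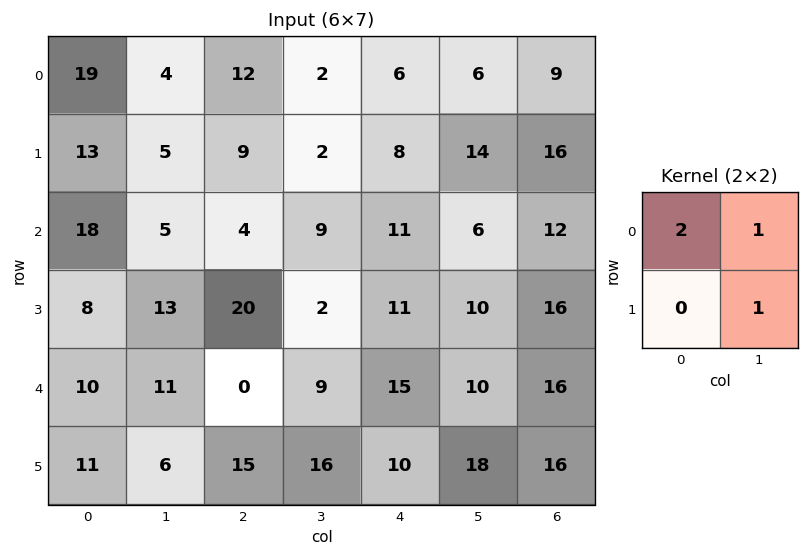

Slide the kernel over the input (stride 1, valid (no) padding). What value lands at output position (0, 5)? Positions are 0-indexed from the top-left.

The receptive field on the input at this output position is [6 9 / 14 16]. Elementwise product with the kernel and sum: 6·2 + 9·1 + 16·1.

37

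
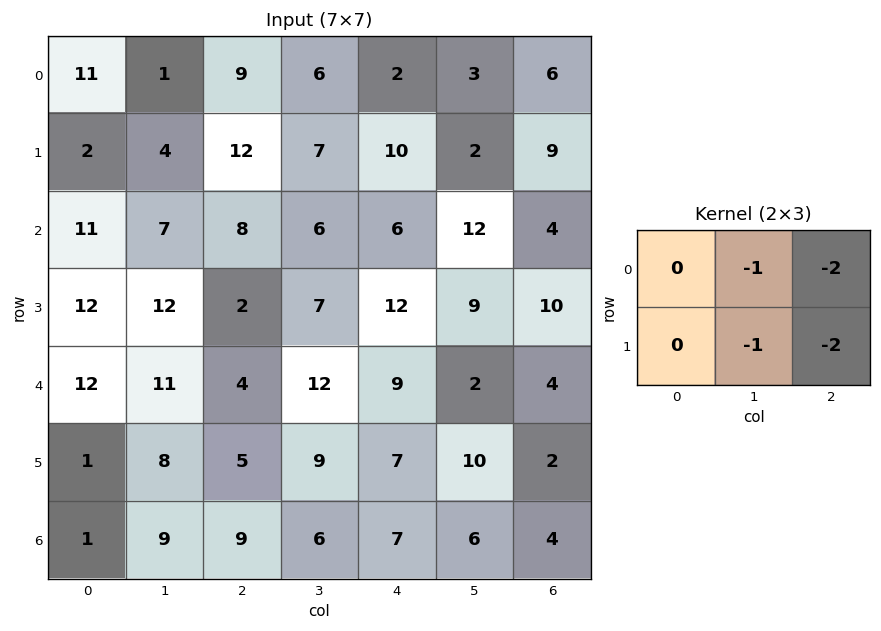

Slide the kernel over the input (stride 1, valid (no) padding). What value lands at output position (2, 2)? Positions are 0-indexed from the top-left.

The receptive field on the input at this output position is [8 6 6 / 2 7 12]. Elementwise product with the kernel and sum: 6·-1 + 6·-2 + 7·-1 + 12·-2.

-49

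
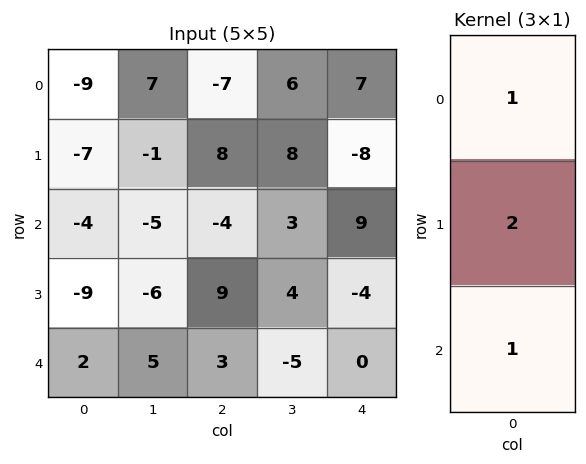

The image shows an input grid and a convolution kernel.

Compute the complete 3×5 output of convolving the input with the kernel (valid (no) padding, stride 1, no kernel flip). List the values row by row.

Output[0,0]: The receptive field on the input at this output position is [-9 / -7 / -4]. Elementwise product with the kernel and sum: -9·1 + -7·2 + -4·1.
Output[0,1]: The receptive field on the input at this output position is [7 / -1 / -5]. Elementwise product with the kernel and sum: 7·1 + -1·2 + -5·1.

-27 0 5 25 0
-24 -17 9 18 6
-20 -12 17 6 1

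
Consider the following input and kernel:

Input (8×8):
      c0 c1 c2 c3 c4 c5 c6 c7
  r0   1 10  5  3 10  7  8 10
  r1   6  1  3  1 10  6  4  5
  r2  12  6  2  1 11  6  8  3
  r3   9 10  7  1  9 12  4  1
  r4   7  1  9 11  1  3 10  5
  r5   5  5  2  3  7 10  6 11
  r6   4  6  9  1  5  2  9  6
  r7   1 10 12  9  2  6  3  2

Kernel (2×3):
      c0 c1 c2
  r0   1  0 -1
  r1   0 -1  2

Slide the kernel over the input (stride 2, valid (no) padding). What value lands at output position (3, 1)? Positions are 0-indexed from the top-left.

The receptive field on the input at this output position is [9 1 5 / 12 9 2]. Elementwise product with the kernel and sum: 9·1 + 5·-1 + 9·-1 + 2·2.

-1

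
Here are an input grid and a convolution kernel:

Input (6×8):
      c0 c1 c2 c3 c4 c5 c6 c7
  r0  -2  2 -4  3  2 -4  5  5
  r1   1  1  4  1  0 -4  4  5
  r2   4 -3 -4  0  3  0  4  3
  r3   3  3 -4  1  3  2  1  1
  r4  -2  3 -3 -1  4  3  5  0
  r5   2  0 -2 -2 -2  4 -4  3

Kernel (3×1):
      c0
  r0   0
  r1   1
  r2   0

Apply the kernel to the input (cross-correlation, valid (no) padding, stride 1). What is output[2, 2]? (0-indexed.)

-4

The receptive field on the input at this output position is [-4 / -4 / -3]. Elementwise product with the kernel and sum: -4·1.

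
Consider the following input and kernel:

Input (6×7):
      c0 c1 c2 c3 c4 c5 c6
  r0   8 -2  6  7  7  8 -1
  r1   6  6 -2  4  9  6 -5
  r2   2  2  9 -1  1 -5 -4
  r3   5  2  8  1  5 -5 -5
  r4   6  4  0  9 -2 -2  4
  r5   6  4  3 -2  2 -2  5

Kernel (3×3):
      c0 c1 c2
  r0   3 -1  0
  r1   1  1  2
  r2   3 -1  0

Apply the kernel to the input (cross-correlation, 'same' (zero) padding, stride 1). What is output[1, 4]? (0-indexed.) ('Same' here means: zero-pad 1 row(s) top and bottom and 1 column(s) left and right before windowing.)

35

The receptive field on the zero-padded input at this output position is [7 7 8 / 4 9 6 / -1 1 -5]. Elementwise product with the kernel and sum: 7·3 + 7·-1 + 4·1 + 9·1 + 6·2 + -1·3 + 1·-1.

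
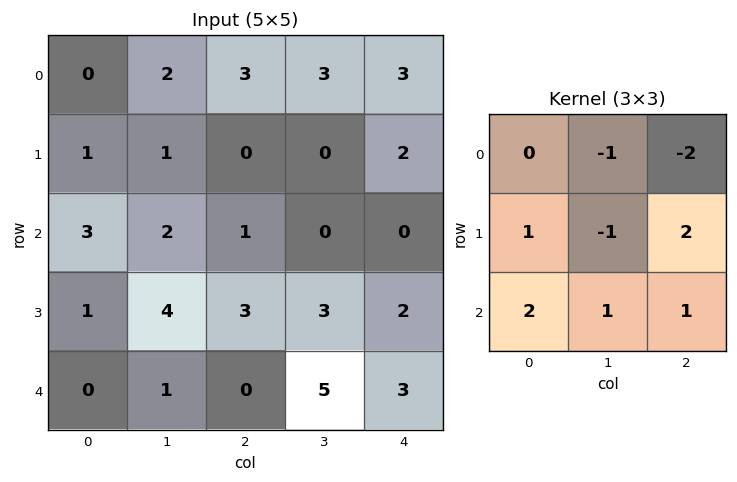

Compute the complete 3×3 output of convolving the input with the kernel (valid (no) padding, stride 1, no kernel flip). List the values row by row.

1 -3 -3
11 15 8
0 13 12

Output[0,0]: The receptive field on the input at this output position is [0 2 3 / 1 1 0 / 3 2 1]. Elementwise product with the kernel and sum: 2·-1 + 3·-2 + 1·1 + 1·-1 + 0·2 + 3·2 + 2·1 + 1·1.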